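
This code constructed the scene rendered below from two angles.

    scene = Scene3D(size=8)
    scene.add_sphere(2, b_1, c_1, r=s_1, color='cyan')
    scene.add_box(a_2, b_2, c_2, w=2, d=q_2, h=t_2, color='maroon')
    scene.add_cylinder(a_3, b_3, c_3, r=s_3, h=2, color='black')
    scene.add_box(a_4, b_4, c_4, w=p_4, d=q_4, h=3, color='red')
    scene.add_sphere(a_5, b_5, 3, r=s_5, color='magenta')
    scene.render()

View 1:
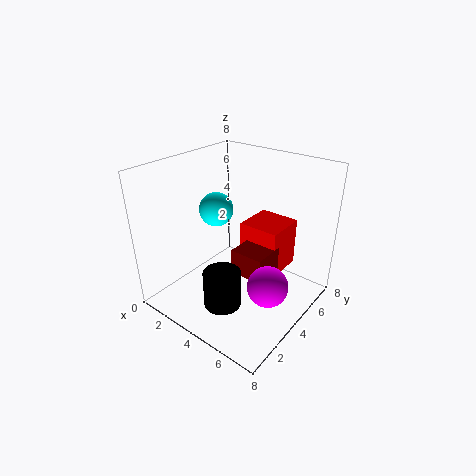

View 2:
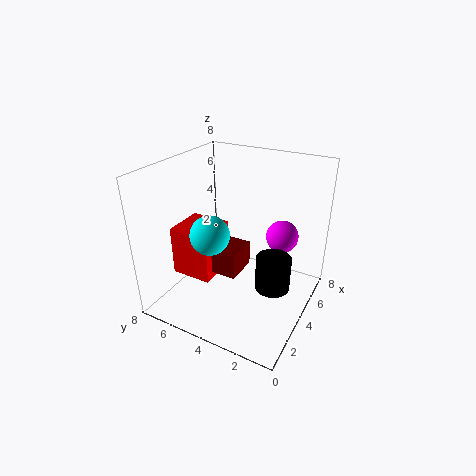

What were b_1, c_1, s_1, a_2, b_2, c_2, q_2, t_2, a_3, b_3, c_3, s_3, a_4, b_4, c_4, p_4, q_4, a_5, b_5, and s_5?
b_1 = 4.5
c_1 = 5
s_1 = 1
a_2 = 3.5
b_2 = 4
c_2 = 1.5
q_2 = 2
t_2 = 1.5
a_3 = 4.5
b_3 = 2
c_3 = 1
s_3 = 1
a_4 = 3
b_4 = 5.5
c_4 = 1
p_4 = 2.5
q_4 = 2.5
a_5 = 7
b_5 = 2.5
s_5 = 1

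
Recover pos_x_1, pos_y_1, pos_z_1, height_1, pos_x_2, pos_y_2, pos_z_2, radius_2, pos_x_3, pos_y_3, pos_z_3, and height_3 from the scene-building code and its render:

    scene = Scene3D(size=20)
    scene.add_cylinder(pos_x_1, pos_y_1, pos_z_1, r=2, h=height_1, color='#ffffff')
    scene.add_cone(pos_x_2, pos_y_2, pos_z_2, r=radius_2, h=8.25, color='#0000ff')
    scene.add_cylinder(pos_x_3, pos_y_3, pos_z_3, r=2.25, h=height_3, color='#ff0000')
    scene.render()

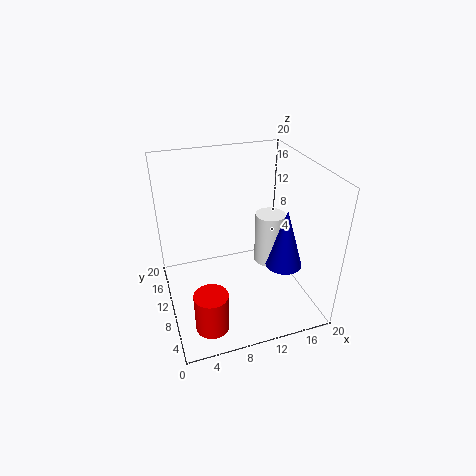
pos_x_1 = 14.25, pos_y_1 = 9, pos_z_1 = 6.25, height_1 = 7.25, pos_x_2 = 15.5, pos_y_2 = 6.5, pos_z_2 = 6.75, radius_2 = 2.5, pos_x_3 = 4.5, pos_y_3 = 4.5, pos_z_3 = 0.25, height_3 = 5.5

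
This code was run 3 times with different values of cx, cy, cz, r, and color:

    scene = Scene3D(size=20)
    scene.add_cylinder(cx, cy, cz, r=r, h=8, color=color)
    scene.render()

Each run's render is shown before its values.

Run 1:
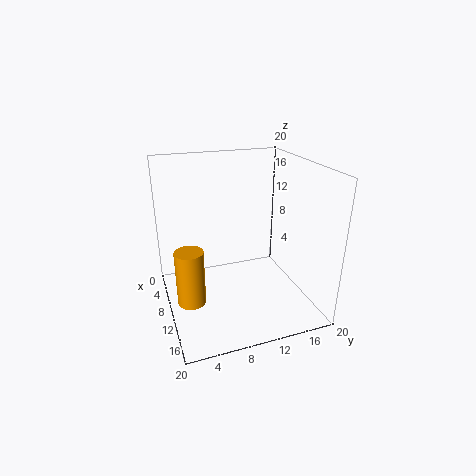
cx = 10
cy = 3
cz = 1
r = 2
color = 'orange'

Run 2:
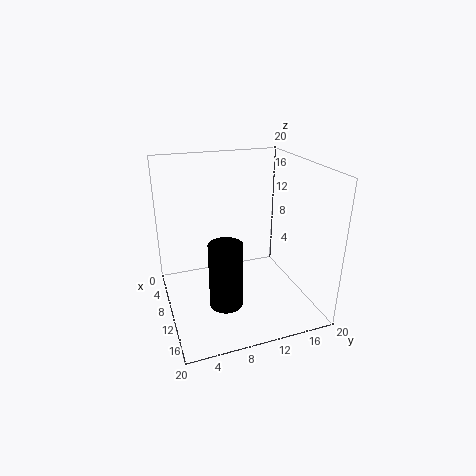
cx = 17
cy = 6
cz = 5
r = 2
color = 'black'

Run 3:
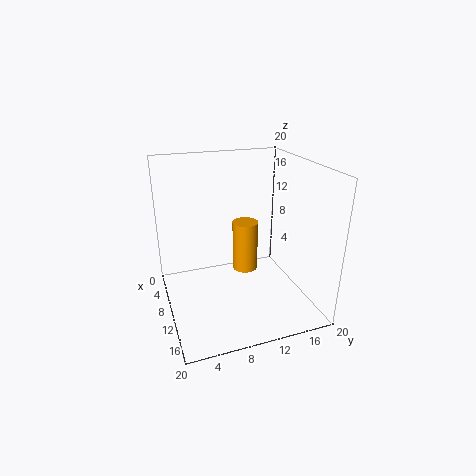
cx = 5
cy = 13
cz = 2
r = 2
color = 'orange'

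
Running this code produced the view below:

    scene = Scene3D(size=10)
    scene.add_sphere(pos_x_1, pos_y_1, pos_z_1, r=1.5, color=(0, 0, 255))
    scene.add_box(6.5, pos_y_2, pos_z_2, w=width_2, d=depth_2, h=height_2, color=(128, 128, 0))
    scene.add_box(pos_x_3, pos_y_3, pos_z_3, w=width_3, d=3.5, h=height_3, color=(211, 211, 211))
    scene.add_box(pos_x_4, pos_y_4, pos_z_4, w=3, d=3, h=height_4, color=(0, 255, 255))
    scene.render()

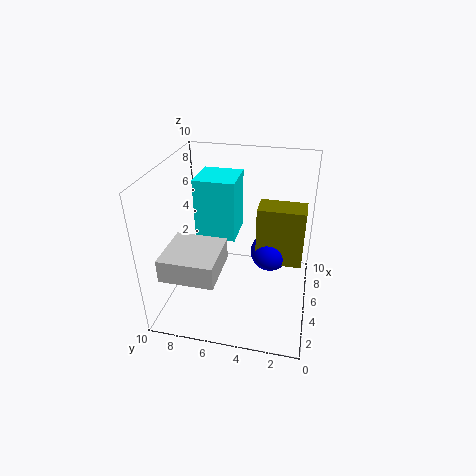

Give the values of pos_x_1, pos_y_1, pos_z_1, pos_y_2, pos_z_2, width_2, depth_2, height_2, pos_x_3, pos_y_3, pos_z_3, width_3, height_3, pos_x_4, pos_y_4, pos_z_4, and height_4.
pos_x_1 = 7.5, pos_y_1 = 3, pos_z_1 = 2.5, pos_y_2 = 0.5, pos_z_2 = 2, width_2 = 2, depth_2 = 3.5, height_2 = 4.5, pos_x_3 = 0.5, pos_y_3 = 5.5, pos_z_3 = 4, width_3 = 3.5, height_3 = 1.5, pos_x_4 = 6, pos_y_4 = 5.5, pos_z_4 = 4, height_4 = 4.5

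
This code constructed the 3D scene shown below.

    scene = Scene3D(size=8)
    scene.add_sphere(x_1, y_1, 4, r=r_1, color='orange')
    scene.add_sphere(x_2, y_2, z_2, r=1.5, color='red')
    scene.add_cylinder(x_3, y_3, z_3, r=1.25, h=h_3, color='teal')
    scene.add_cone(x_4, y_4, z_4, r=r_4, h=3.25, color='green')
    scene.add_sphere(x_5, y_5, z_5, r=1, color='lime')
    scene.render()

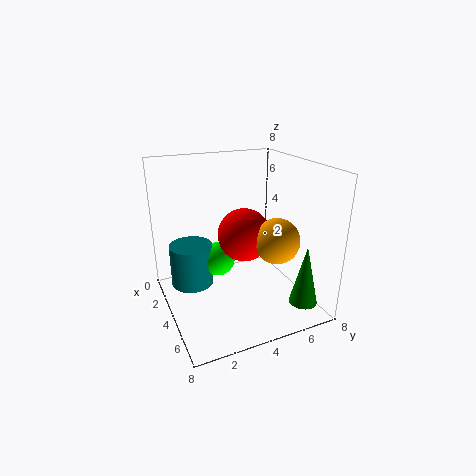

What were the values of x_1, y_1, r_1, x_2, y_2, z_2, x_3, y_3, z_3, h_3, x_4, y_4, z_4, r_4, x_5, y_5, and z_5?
x_1 = 5.25, y_1 = 5.75, r_1 = 1.25, x_2 = 3.75, y_2 = 4.5, z_2 = 4, x_3 = 2.25, y_3 = 1.75, z_3 = 0.75, h_3 = 2.5, x_4 = 7, y_4 = 6.5, z_4 = 1, r_4 = 0.75, x_5 = 2.75, y_5 = 3.25, z_5 = 2.25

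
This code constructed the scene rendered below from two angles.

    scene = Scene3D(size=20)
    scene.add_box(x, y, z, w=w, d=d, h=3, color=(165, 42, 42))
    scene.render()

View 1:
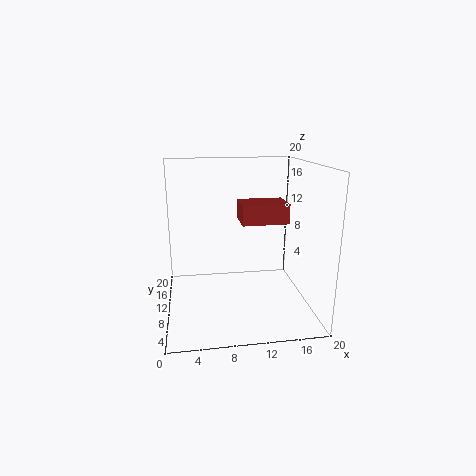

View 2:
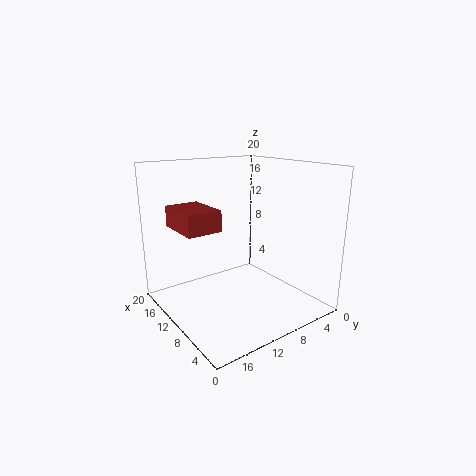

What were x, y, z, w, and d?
x = 11
y = 12
z = 11
w = 7
d = 5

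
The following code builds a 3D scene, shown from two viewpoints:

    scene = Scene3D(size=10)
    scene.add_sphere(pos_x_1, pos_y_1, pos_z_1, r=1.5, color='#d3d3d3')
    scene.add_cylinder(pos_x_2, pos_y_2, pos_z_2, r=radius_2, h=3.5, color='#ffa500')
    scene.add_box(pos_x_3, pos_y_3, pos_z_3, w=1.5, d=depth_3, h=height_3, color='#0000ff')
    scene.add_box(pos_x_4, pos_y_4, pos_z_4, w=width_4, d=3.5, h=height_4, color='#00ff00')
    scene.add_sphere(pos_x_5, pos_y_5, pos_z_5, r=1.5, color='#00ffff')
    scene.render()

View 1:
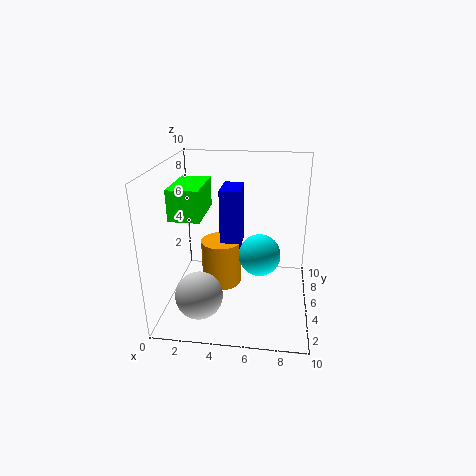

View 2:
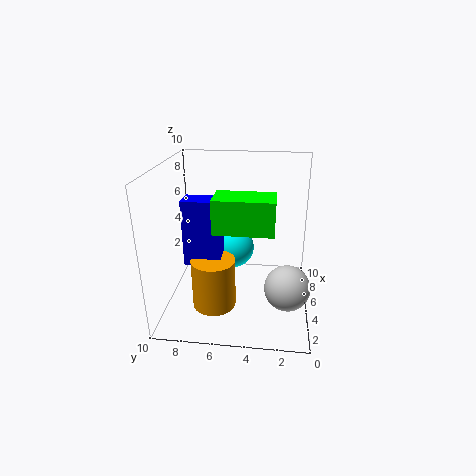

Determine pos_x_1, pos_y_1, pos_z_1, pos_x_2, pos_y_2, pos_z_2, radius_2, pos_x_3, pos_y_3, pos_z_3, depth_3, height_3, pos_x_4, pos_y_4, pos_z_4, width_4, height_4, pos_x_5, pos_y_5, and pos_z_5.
pos_x_1 = 3; pos_y_1 = 1.5; pos_z_1 = 2.5; pos_x_2 = 3.5; pos_y_2 = 6.5; pos_z_2 = 0.5; radius_2 = 1.5; pos_x_3 = 3.5; pos_y_3 = 6; pos_z_3 = 3.5; depth_3 = 2.5; height_3 = 4.5; pos_x_4 = 1; pos_y_4 = 2.5; pos_z_4 = 7; width_4 = 2; height_4 = 2; pos_x_5 = 6.5; pos_y_5 = 5.5; pos_z_5 = 3.5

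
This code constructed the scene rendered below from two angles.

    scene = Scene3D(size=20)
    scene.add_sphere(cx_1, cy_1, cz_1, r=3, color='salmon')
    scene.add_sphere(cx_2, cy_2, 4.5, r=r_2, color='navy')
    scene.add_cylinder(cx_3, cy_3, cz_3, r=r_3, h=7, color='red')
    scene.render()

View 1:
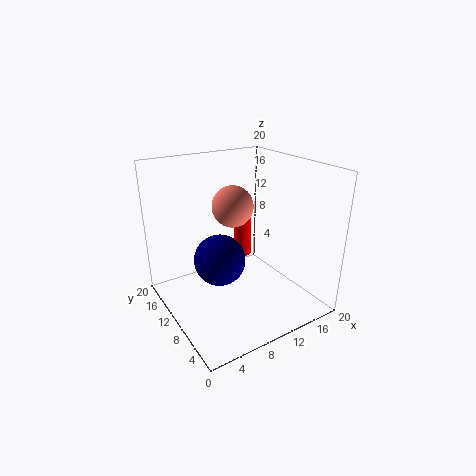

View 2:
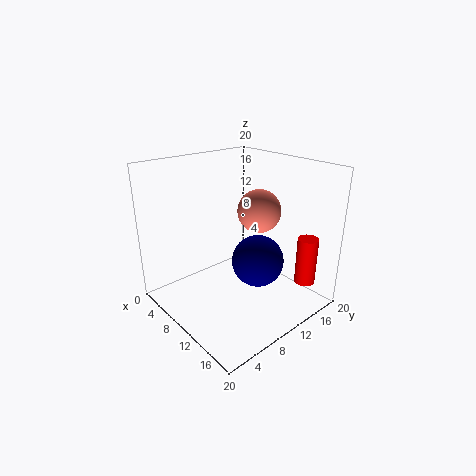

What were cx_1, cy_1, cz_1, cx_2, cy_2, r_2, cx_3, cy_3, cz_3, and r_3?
cx_1 = 11
cy_1 = 13
cz_1 = 13.5
cx_2 = 9.5
cy_2 = 14.5
r_2 = 4
cx_3 = 16
cy_3 = 18
cz_3 = 2.5
r_3 = 1.5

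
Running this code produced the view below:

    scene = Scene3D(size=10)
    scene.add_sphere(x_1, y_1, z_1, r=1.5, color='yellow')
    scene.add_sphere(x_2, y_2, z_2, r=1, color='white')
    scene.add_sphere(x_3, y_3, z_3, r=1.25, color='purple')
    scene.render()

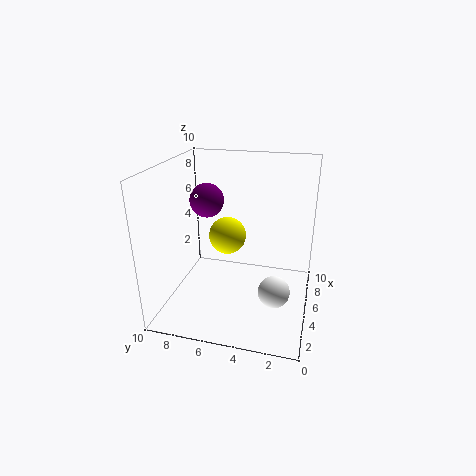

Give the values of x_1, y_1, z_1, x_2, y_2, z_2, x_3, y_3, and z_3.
x_1 = 8.25, y_1 = 6.75, z_1 = 3.5, x_2 = 2.5, y_2 = 2, z_2 = 2.75, x_3 = 6.5, y_3 = 7.75, z_3 = 7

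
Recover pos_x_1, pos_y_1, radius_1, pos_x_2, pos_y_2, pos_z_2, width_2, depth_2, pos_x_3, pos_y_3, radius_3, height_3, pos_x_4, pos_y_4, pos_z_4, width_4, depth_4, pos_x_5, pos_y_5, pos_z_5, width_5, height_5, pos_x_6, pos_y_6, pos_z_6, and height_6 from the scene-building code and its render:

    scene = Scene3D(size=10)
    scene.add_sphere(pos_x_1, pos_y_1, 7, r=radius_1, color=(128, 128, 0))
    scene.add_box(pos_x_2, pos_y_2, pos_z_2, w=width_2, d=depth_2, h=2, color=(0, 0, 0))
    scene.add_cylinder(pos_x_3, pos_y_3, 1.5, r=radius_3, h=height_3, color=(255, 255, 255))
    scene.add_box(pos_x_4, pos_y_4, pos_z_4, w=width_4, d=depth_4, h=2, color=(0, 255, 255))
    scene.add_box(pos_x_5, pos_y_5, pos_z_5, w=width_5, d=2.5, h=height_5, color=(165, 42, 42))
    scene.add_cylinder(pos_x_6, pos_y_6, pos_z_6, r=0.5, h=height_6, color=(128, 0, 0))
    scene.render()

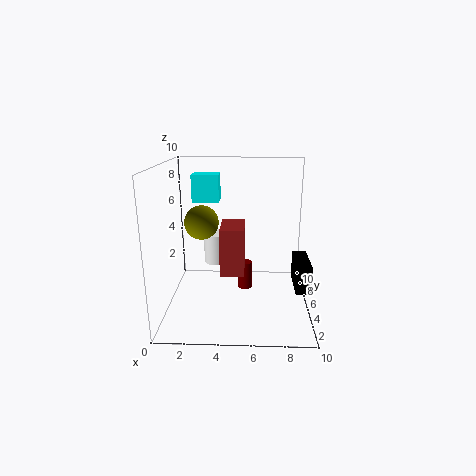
pos_x_1 = 3
pos_y_1 = 2
radius_1 = 1
pos_x_2 = 9
pos_y_2 = 3.5
pos_z_2 = 1.5
width_2 = 1
depth_2 = 3
pos_x_3 = 3
pos_y_3 = 9
radius_3 = 1
height_3 = 2.5
pos_x_4 = 1.5
pos_y_4 = 7
pos_z_4 = 7
width_4 = 2
depth_4 = 1.5
pos_x_5 = 4
pos_y_5 = 2
pos_z_5 = 3.5
width_5 = 1.5
height_5 = 3
pos_x_6 = 5.5
pos_y_6 = 5.5
pos_z_6 = 1
height_6 = 2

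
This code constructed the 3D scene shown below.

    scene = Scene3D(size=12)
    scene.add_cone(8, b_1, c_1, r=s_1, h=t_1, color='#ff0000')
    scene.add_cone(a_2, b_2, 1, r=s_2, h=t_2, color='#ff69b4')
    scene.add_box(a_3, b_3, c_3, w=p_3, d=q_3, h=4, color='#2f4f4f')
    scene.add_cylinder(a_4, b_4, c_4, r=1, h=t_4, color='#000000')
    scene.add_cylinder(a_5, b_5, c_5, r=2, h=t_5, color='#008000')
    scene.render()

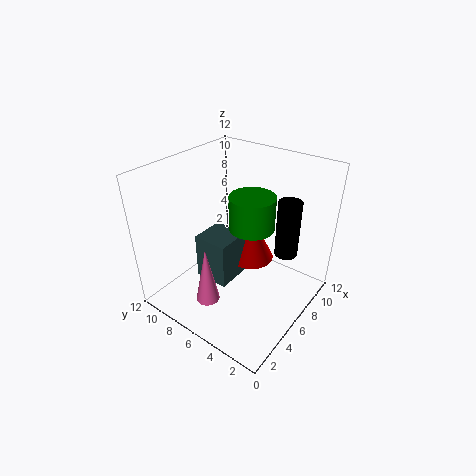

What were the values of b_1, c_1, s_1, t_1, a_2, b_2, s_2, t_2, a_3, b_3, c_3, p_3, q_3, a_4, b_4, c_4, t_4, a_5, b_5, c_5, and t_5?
b_1 = 6; c_1 = 3; s_1 = 2; t_1 = 4; a_2 = 3; b_2 = 7; s_2 = 1; t_2 = 5; a_3 = 4; b_3 = 6; c_3 = 2; p_3 = 3; q_3 = 3; a_4 = 9; b_4 = 3; c_4 = 4; t_4 = 5; a_5 = 8; b_5 = 6; c_5 = 6; t_5 = 3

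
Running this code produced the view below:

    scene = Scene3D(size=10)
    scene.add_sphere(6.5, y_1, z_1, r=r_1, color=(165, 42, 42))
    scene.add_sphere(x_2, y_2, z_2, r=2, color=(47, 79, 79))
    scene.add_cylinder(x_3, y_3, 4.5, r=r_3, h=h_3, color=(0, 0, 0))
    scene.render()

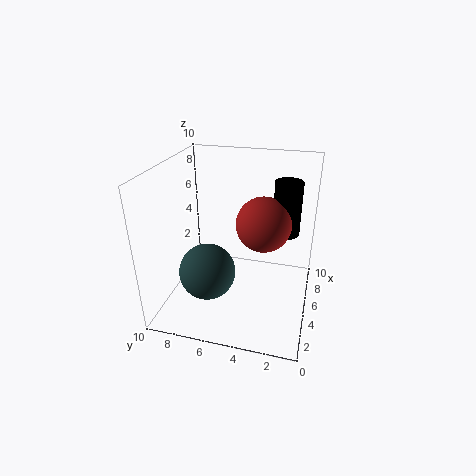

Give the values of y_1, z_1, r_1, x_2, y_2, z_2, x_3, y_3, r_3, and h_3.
y_1 = 3.5
z_1 = 5.5
r_1 = 2
x_2 = 4
y_2 = 7
z_2 = 2.5
x_3 = 7.5
y_3 = 2
r_3 = 1
h_3 = 4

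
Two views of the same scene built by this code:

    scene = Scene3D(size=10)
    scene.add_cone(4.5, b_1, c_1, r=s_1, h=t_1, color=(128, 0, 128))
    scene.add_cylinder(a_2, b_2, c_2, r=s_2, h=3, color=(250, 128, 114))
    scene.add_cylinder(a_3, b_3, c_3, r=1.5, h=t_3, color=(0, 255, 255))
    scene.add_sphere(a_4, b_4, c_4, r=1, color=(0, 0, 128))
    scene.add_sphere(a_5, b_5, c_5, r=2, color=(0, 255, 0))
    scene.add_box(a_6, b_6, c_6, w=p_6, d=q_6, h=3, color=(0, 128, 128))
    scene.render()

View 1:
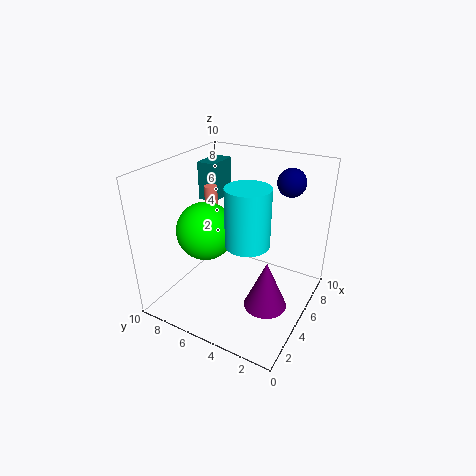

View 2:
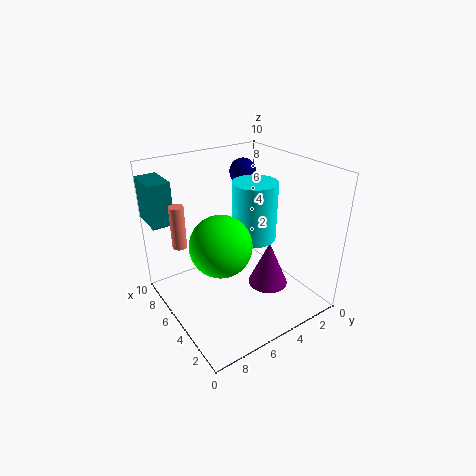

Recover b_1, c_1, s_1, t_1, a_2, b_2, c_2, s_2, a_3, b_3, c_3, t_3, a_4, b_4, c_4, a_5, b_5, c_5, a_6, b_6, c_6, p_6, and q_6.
b_1 = 2.5, c_1 = 0.5, s_1 = 1.5, t_1 = 3.5, a_2 = 7, b_2 = 8.5, c_2 = 4.5, s_2 = 0.5, a_3 = 4.5, b_3 = 4, c_3 = 5, t_3 = 4, a_4 = 8, b_4 = 2.5, c_4 = 8.5, a_5 = 4, b_5 = 7, c_5 = 5.5, a_6 = 7.5, b_6 = 8.5, c_6 = 6, p_6 = 2.5, q_6 = 1.5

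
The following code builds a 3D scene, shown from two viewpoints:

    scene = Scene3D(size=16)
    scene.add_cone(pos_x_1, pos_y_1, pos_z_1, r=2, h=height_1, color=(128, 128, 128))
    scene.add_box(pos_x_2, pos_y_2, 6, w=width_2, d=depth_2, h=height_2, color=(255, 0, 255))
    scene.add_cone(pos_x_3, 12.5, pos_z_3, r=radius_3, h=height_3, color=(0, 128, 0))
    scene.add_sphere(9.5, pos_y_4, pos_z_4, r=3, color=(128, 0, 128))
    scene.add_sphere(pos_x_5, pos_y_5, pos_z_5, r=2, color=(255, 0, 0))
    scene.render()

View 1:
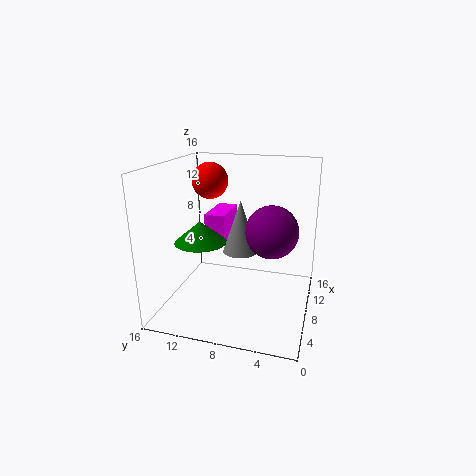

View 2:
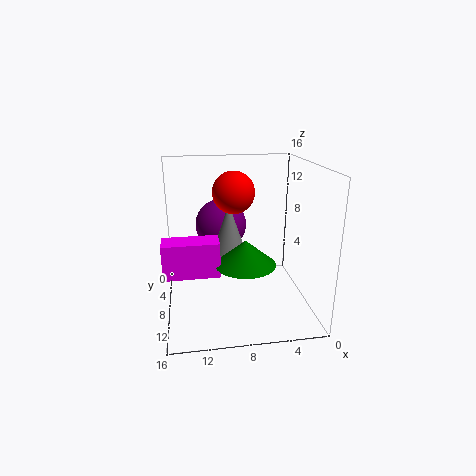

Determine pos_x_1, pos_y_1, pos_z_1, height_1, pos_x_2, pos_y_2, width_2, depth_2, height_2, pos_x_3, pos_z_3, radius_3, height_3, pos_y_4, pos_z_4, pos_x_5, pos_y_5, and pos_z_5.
pos_x_1 = 9, pos_y_1 = 8, pos_z_1 = 6, height_1 = 6, pos_x_2 = 10.5, pos_y_2 = 10.5, width_2 = 5.5, depth_2 = 2.5, height_2 = 3.5, pos_x_3 = 8, pos_z_3 = 7, radius_3 = 3, height_3 = 2.5, pos_y_4 = 4.5, pos_z_4 = 8.5, pos_x_5 = 9, pos_y_5 = 11.5, pos_z_5 = 14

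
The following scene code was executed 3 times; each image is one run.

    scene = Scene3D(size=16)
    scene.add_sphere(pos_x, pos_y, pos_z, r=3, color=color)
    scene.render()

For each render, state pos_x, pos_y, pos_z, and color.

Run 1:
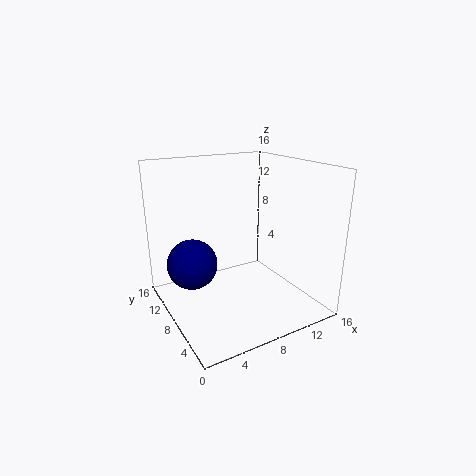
pos_x = 4
pos_y = 12
pos_z = 4
color = 'navy'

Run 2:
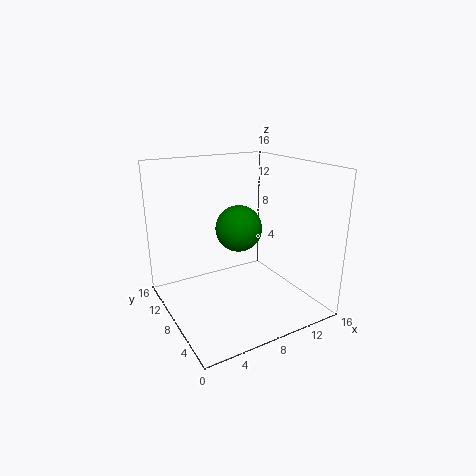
pos_x = 11
pos_y = 13
pos_z = 7
color = 'green'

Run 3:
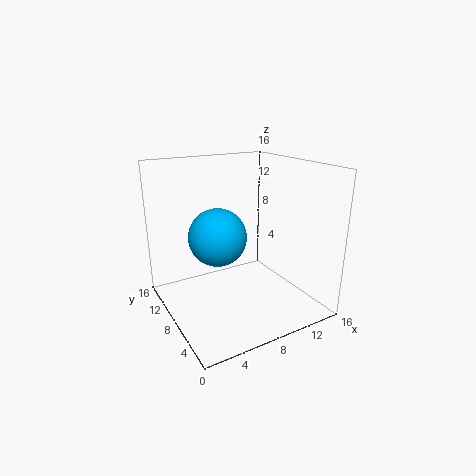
pos_x = 5
pos_y = 7
pos_z = 9
color = 'deepskyblue'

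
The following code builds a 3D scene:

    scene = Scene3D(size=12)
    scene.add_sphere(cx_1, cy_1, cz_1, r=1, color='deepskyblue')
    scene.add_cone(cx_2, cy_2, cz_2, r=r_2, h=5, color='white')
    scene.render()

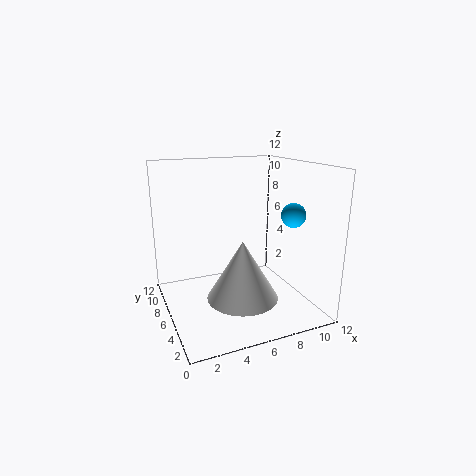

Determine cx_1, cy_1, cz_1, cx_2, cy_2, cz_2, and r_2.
cx_1 = 10
cy_1 = 4
cz_1 = 8
cx_2 = 6
cy_2 = 5
cz_2 = 1
r_2 = 3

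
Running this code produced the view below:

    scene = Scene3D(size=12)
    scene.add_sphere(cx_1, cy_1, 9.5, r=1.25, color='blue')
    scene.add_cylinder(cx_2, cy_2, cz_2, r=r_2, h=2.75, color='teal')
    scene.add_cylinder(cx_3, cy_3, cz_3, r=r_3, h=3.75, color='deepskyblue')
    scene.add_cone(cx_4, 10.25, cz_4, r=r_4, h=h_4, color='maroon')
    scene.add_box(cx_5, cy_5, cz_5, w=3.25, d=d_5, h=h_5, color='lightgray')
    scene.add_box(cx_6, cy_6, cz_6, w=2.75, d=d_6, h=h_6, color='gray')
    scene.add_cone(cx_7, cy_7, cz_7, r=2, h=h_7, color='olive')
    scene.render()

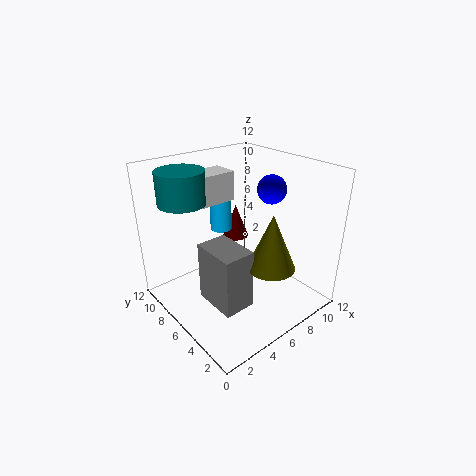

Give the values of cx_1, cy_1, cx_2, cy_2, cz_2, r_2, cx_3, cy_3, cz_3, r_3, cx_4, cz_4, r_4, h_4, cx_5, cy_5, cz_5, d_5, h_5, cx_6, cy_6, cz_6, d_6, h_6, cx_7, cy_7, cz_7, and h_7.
cx_1 = 9.5
cy_1 = 5.75
cx_2 = 3
cy_2 = 9.5
cz_2 = 8.75
r_2 = 2
cx_3 = 7.25
cy_3 = 10
cz_3 = 5
r_3 = 1
cx_4 = 9.25
cz_4 = 3.5
r_4 = 1.25
h_4 = 3.25
cx_5 = 4
cy_5 = 8
cz_5 = 8.5
d_5 = 2.25
h_5 = 2.5
cx_6 = 3.25
cy_6 = 4
cz_6 = 0.25
d_6 = 4
h_6 = 5.25
cx_7 = 7.5
cy_7 = 3.5
cz_7 = 3.75
h_7 = 4.75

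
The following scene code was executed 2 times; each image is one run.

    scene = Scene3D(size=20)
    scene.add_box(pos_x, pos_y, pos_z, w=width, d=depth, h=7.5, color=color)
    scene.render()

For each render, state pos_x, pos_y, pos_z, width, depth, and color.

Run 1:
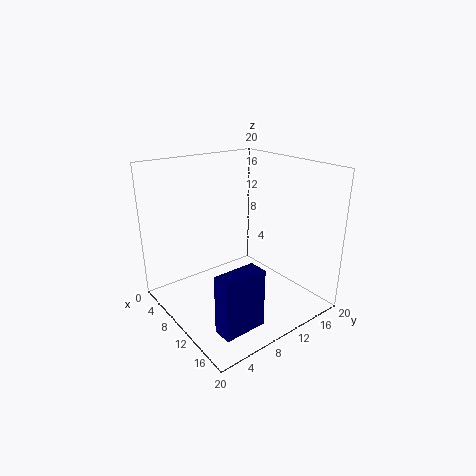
pos_x = 16, pos_y = 2, pos_z = 2, width = 2.5, depth = 5.5, color = 'navy'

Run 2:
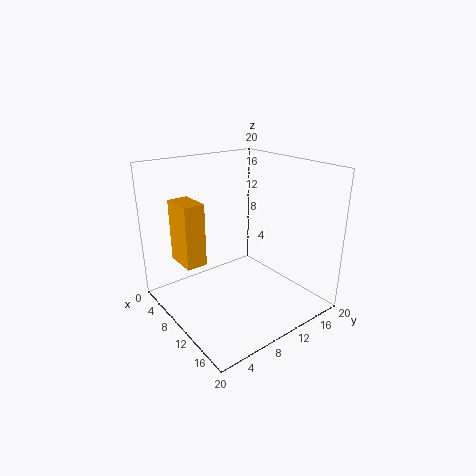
pos_x = 9, pos_y = 0.5, pos_z = 9.5, width = 4, depth = 2.5, color = 'orange'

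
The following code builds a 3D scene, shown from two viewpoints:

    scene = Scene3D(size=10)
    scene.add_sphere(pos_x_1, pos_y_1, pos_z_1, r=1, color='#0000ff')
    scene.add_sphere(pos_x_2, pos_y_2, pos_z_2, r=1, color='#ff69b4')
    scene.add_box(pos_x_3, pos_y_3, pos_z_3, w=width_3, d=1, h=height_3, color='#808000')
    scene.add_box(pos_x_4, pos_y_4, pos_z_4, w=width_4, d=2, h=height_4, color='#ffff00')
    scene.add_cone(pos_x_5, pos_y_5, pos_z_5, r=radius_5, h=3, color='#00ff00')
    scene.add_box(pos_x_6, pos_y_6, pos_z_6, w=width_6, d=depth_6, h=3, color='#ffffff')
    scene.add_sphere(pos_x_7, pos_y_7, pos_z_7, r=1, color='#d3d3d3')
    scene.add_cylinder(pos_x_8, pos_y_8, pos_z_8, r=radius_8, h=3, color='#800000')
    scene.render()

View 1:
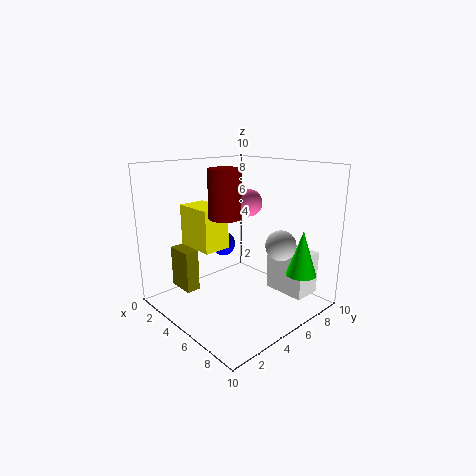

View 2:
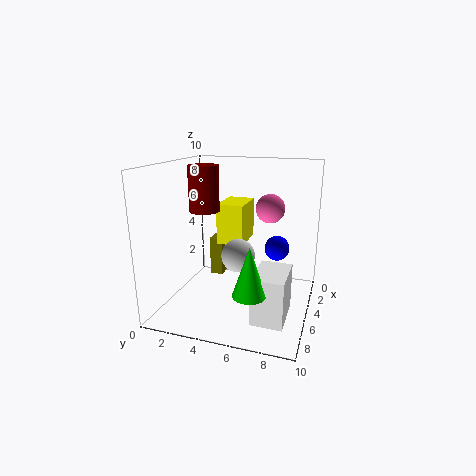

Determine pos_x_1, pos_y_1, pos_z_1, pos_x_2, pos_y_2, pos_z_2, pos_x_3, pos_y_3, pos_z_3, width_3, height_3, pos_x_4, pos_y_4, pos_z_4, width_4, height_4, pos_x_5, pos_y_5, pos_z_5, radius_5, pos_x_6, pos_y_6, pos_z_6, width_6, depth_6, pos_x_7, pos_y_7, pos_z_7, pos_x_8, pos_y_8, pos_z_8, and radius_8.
pos_x_1 = 1
pos_y_1 = 7
pos_z_1 = 3
pos_x_2 = 4
pos_y_2 = 7
pos_z_2 = 7
pos_x_3 = 1
pos_y_3 = 2
pos_z_3 = 1
width_3 = 2
height_3 = 3
pos_x_4 = 1
pos_y_4 = 3
pos_z_4 = 4
width_4 = 3
height_4 = 3
pos_x_5 = 9
pos_y_5 = 7
pos_z_5 = 3
radius_5 = 1
pos_x_6 = 6
pos_y_6 = 7
pos_z_6 = 1
width_6 = 3
depth_6 = 2
pos_x_7 = 8
pos_y_7 = 6
pos_z_7 = 5
pos_x_8 = 6
pos_y_8 = 3
pos_z_8 = 7
radius_8 = 1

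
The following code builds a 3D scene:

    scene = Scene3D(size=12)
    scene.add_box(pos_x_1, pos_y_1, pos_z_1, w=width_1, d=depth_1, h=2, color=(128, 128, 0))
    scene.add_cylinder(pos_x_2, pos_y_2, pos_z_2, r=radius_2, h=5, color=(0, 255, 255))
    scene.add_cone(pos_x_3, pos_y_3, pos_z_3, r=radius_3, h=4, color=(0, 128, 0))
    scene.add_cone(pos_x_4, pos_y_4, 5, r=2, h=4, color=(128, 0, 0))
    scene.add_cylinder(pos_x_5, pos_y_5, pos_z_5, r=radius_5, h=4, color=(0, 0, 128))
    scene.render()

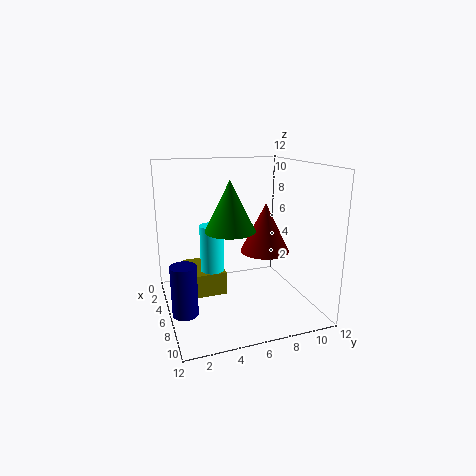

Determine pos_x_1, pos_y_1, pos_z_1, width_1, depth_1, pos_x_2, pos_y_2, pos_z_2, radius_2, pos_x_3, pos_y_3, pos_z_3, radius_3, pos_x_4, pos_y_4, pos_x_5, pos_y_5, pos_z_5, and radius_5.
pos_x_1 = 2, pos_y_1 = 2, pos_z_1 = 1, width_1 = 4, depth_1 = 3, pos_x_2 = 5, pos_y_2 = 4, pos_z_2 = 2, radius_2 = 1, pos_x_3 = 7, pos_y_3 = 5, pos_z_3 = 7, radius_3 = 2, pos_x_4 = 7, pos_y_4 = 8, pos_x_5 = 8, pos_y_5 = 1, pos_z_5 = 1, radius_5 = 1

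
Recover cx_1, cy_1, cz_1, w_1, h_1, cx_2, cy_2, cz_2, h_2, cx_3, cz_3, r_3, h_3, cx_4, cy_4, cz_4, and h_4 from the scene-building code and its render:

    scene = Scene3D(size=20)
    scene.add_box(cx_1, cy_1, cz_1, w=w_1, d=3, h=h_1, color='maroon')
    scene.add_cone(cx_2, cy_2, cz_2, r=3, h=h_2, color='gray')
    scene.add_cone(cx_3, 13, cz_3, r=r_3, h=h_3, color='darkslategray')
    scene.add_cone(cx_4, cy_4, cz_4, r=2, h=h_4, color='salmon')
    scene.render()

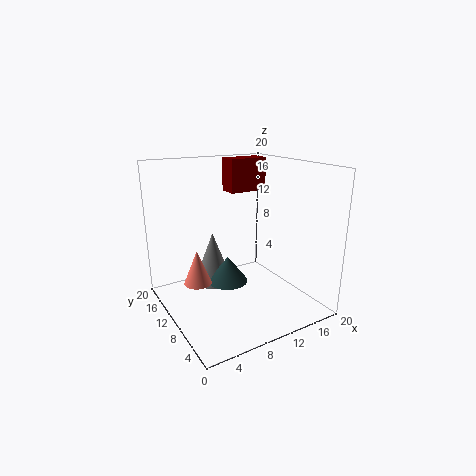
cx_1 = 12, cy_1 = 15, cz_1 = 15, w_1 = 6, h_1 = 5, cx_2 = 9, cy_2 = 16, cz_2 = 1, h_2 = 8, cx_3 = 10, cz_3 = 2, r_3 = 3, h_3 = 4, cx_4 = 5, cy_4 = 13, cz_4 = 3, h_4 = 5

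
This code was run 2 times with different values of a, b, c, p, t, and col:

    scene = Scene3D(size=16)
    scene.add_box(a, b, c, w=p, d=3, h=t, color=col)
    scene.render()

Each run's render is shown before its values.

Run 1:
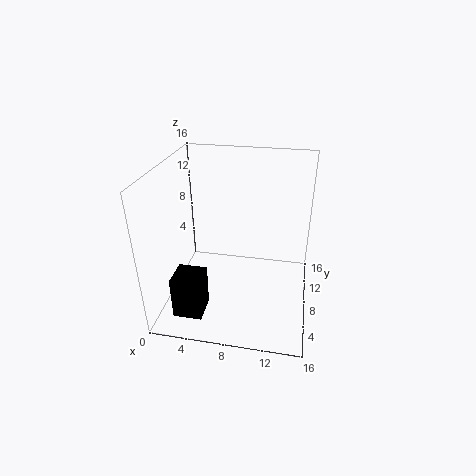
a = 2.5; b = 1; c = 2; p = 3; t = 4.5; col = 'black'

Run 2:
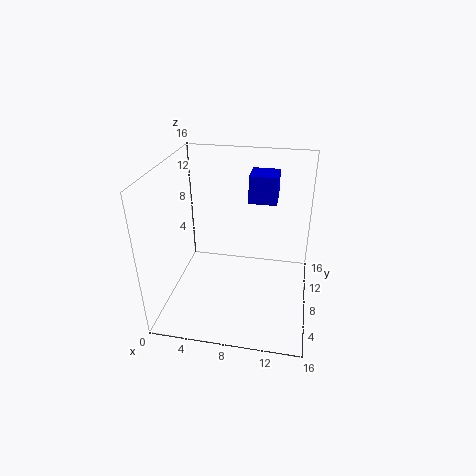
a = 9; b = 8.5; c = 12; p = 3; t = 3; col = 'blue'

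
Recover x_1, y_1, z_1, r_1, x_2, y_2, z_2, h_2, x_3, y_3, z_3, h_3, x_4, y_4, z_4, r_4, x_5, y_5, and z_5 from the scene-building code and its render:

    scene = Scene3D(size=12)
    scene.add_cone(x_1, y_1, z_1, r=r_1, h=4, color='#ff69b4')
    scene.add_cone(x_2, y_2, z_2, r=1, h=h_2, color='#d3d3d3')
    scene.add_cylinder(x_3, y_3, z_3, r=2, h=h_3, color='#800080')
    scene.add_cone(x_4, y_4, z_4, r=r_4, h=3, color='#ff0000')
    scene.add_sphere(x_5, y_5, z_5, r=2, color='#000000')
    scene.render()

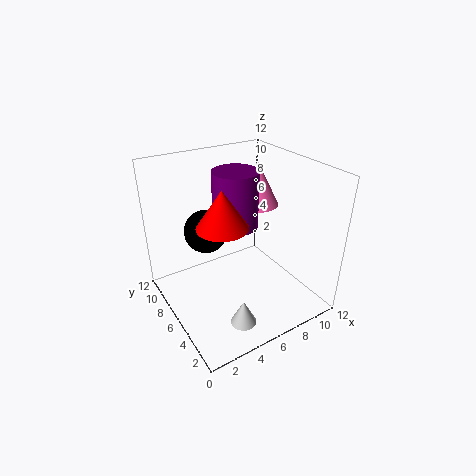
x_1 = 10, y_1 = 9, z_1 = 7, r_1 = 2, x_2 = 4, y_2 = 2, z_2 = 1, h_2 = 2, x_3 = 7, y_3 = 8, z_3 = 6, h_3 = 5, x_4 = 4, y_4 = 5, z_4 = 8, r_4 = 2, x_5 = 5, y_5 = 10, z_5 = 5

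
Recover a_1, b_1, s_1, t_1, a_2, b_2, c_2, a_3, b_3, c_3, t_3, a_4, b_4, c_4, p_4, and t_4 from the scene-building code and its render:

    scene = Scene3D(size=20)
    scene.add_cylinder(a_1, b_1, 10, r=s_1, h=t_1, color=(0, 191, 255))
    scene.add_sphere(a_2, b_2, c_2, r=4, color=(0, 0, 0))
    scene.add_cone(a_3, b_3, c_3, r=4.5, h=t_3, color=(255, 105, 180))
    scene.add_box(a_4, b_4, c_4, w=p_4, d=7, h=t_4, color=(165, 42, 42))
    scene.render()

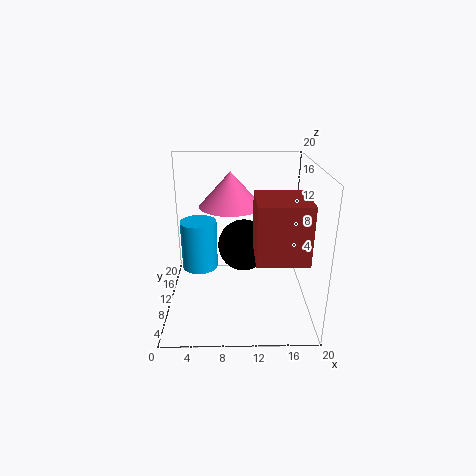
a_1 = 5.5; b_1 = 2.5; s_1 = 2; t_1 = 5.5; a_2 = 11; b_2 = 15; c_2 = 6.5; a_3 = 9; b_3 = 13.5; c_3 = 13.5; t_3 = 5; a_4 = 12; b_4 = 2.5; c_4 = 9.5; p_4 = 6.5; t_4 = 7.5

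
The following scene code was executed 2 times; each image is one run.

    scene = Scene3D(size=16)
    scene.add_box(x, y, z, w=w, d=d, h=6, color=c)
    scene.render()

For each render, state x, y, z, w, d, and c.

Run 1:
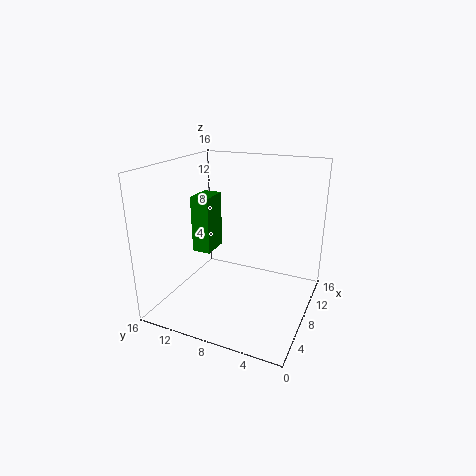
x = 5, y = 10, z = 7, w = 3, d = 2, c = 'green'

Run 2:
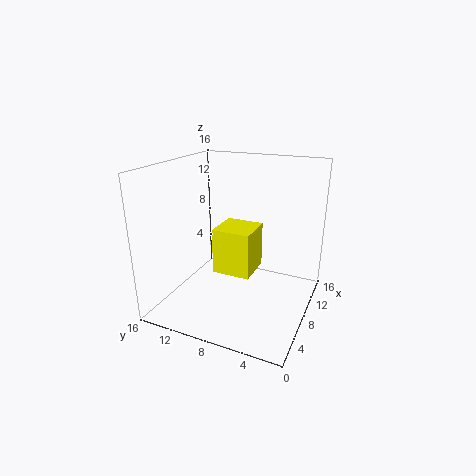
x = 11, y = 8, z = 1, w = 5, d = 5, c = 'yellow'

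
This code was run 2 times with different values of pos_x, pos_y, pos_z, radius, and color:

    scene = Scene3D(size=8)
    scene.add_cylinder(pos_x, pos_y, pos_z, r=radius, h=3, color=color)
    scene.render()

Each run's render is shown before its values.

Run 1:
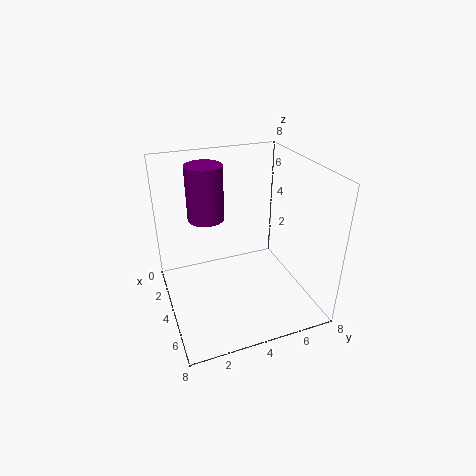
pos_x = 3
pos_y = 2.5
pos_z = 5
radius = 1
color = 'purple'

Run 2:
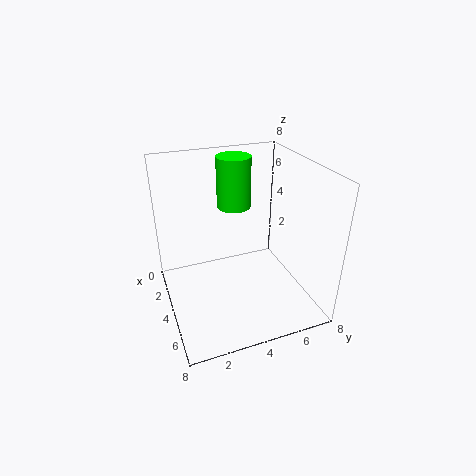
pos_x = 2
pos_y = 4.5
pos_z = 5
radius = 1
color = 'lime'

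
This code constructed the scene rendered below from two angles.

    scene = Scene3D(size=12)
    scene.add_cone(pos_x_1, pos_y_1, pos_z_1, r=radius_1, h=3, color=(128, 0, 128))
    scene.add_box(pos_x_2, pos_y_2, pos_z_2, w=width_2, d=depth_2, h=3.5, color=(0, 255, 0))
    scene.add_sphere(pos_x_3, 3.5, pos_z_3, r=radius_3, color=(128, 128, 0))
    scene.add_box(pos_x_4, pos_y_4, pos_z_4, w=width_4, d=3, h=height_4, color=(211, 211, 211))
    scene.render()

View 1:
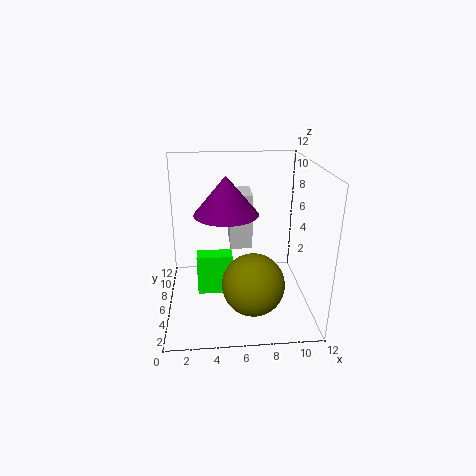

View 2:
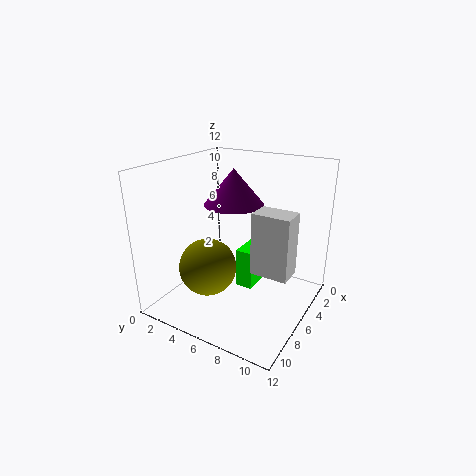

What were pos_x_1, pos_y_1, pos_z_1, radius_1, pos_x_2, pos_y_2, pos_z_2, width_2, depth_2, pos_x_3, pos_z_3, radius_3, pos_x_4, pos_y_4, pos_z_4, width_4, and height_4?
pos_x_1 = 5
pos_y_1 = 5
pos_z_1 = 8.5
radius_1 = 2.5
pos_x_2 = 2.5
pos_y_2 = 5.5
pos_z_2 = 1
width_2 = 3
depth_2 = 1.5
pos_x_3 = 7
pos_z_3 = 3
radius_3 = 2.5
pos_x_4 = 5.5
pos_y_4 = 8
pos_z_4 = 4
width_4 = 2
height_4 = 5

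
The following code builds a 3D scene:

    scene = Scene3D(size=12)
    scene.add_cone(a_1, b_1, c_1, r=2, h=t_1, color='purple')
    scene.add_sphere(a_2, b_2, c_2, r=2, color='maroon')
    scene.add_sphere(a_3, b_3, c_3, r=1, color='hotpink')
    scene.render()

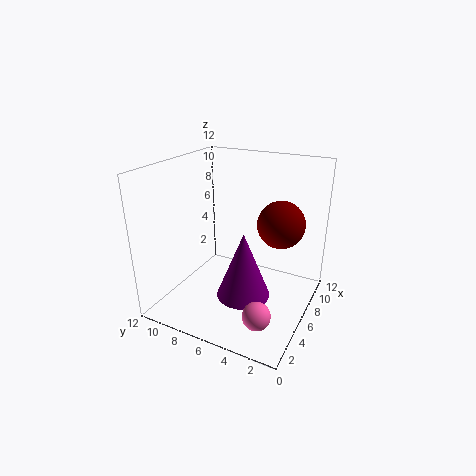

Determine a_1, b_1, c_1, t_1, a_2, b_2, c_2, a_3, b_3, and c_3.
a_1 = 3; b_1 = 4; c_1 = 3; t_1 = 5; a_2 = 8; b_2 = 3; c_2 = 7; a_3 = 1; b_3 = 2; c_3 = 3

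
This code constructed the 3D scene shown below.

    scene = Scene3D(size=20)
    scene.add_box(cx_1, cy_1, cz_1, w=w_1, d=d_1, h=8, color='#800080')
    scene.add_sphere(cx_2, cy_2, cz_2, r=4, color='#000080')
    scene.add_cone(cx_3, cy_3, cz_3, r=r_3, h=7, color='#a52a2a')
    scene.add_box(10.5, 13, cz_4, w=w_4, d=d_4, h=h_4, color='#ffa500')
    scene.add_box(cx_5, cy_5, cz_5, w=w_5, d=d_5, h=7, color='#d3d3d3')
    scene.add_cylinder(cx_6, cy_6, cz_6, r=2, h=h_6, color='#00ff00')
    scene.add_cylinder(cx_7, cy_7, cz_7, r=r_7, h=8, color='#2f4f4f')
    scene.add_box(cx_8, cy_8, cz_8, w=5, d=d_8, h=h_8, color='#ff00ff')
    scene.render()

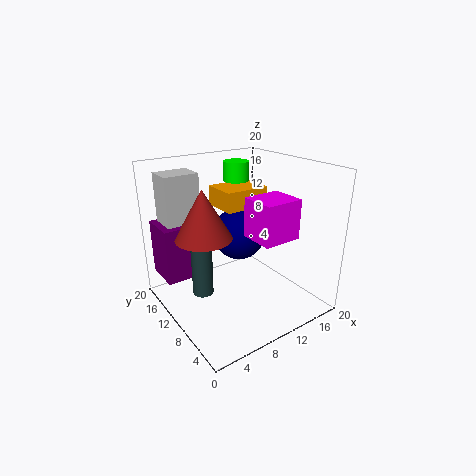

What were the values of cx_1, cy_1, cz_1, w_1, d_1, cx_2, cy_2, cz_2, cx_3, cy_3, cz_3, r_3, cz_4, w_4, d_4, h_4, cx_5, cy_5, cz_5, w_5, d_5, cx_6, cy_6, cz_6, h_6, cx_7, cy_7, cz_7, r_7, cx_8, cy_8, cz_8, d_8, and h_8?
cx_1 = 1; cy_1 = 14; cz_1 = 3.5; w_1 = 7; d_1 = 5.5; cx_2 = 13; cy_2 = 14; cz_2 = 8.5; cx_3 = 6; cy_3 = 12.5; cz_3 = 10; r_3 = 4; cz_4 = 12.5; w_4 = 7; d_4 = 5.5; h_4 = 3; cx_5 = 2; cy_5 = 15; cz_5 = 11.5; w_5 = 5; d_5 = 4; cx_6 = 14.5; cy_6 = 17; cz_6 = 16; h_6 = 3; cx_7 = 5.5; cy_7 = 12.5; cz_7 = 1.5; r_7 = 1.5; cx_8 = 8.5; cy_8 = 2; cz_8 = 12; d_8 = 4.5; h_8 = 5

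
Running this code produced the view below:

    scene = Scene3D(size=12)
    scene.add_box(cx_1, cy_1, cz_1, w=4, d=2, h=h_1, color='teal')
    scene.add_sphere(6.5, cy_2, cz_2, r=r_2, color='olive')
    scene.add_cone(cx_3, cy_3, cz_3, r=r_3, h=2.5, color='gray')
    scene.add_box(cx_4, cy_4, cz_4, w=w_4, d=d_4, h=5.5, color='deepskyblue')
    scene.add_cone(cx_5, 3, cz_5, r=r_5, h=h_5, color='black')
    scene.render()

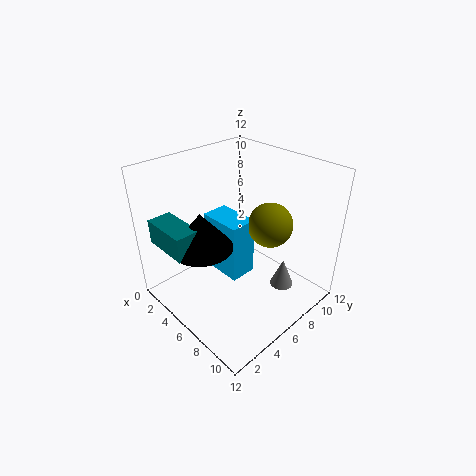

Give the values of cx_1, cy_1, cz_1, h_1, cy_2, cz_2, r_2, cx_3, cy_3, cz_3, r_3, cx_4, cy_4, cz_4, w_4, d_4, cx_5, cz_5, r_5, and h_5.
cx_1 = 1.5
cy_1 = 0.5
cz_1 = 6
h_1 = 2
cy_2 = 9.5
cz_2 = 6
r_2 = 2
cx_3 = 9
cy_3 = 8.5
cz_3 = 1.5
r_3 = 1
cx_4 = 1.5
cy_4 = 6
cz_4 = 1
w_4 = 4
d_4 = 2.5
cx_5 = 5
cz_5 = 6
r_5 = 2.5
h_5 = 3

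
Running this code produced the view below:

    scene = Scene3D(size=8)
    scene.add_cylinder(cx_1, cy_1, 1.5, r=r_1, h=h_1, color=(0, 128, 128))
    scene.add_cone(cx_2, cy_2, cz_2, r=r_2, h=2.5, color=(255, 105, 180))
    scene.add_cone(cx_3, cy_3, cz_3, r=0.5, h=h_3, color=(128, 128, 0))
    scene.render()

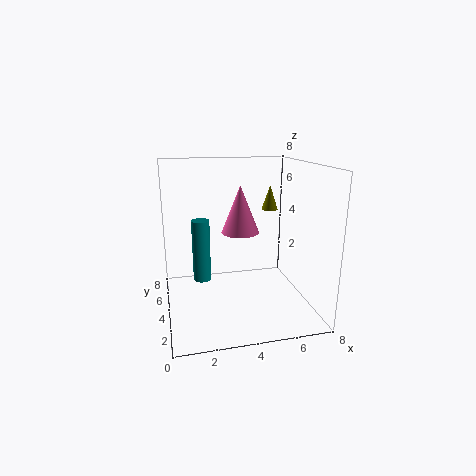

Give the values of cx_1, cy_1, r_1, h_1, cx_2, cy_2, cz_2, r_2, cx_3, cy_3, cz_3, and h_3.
cx_1 = 2, cy_1 = 4.5, r_1 = 0.5, h_1 = 3.5, cx_2 = 4, cy_2 = 3.5, cz_2 = 4.5, r_2 = 1, cx_3 = 6.5, cy_3 = 6, cz_3 = 5, h_3 = 1.5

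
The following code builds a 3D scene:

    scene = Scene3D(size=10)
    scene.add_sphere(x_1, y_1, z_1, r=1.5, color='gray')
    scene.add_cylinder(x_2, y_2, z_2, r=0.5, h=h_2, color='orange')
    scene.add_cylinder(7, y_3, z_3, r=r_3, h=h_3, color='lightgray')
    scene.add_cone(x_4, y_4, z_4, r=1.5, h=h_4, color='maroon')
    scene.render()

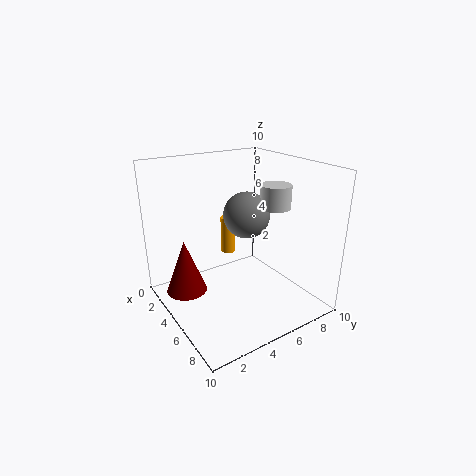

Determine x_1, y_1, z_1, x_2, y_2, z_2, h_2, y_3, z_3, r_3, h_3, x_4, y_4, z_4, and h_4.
x_1 = 6, y_1 = 5, z_1 = 7, x_2 = 4.5, y_2 = 4.5, z_2 = 4, h_2 = 2.5, y_3 = 6.5, z_3 = 7.5, r_3 = 1, h_3 = 1.5, x_4 = 2.5, y_4 = 2, z_4 = 0.5, h_4 = 4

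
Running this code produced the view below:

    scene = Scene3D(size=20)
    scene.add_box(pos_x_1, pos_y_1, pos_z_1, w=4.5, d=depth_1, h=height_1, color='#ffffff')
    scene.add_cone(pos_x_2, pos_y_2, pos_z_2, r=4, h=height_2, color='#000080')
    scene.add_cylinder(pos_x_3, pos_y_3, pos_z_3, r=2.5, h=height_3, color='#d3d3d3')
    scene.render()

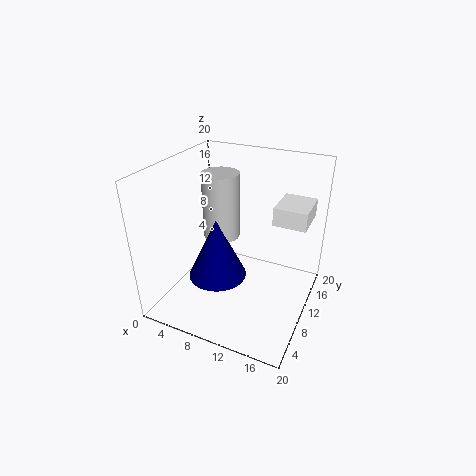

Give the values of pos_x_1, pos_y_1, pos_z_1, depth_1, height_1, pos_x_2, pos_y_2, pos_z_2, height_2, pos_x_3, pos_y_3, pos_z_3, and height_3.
pos_x_1 = 14.5, pos_y_1 = 11, pos_z_1 = 12.5, depth_1 = 5.5, height_1 = 2.5, pos_x_2 = 8, pos_y_2 = 7.5, pos_z_2 = 5, height_2 = 8.5, pos_x_3 = 7.5, pos_y_3 = 10, pos_z_3 = 10, height_3 = 9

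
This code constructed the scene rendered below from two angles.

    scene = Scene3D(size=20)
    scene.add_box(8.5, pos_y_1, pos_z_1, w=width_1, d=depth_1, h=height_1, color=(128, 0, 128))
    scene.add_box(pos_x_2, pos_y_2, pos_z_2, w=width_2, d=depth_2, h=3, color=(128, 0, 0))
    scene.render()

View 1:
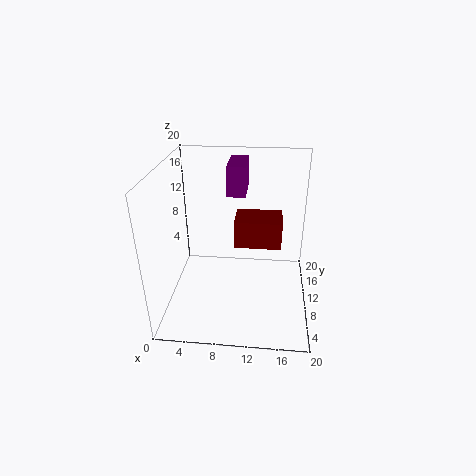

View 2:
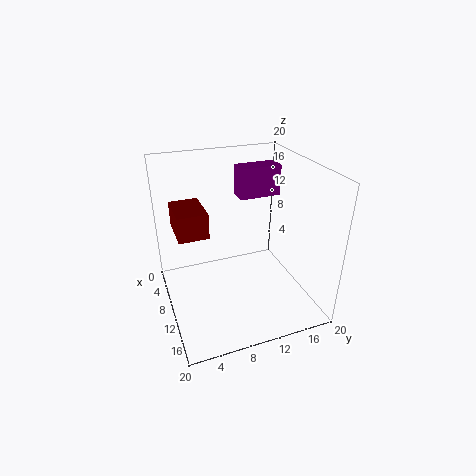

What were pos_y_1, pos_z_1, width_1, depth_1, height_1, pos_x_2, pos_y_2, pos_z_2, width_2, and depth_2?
pos_y_1 = 10
pos_z_1 = 16
width_1 = 2.5
depth_1 = 5.5
height_1 = 4
pos_x_2 = 10.5
pos_y_2 = 1
pos_z_2 = 14
width_2 = 5
depth_2 = 3.5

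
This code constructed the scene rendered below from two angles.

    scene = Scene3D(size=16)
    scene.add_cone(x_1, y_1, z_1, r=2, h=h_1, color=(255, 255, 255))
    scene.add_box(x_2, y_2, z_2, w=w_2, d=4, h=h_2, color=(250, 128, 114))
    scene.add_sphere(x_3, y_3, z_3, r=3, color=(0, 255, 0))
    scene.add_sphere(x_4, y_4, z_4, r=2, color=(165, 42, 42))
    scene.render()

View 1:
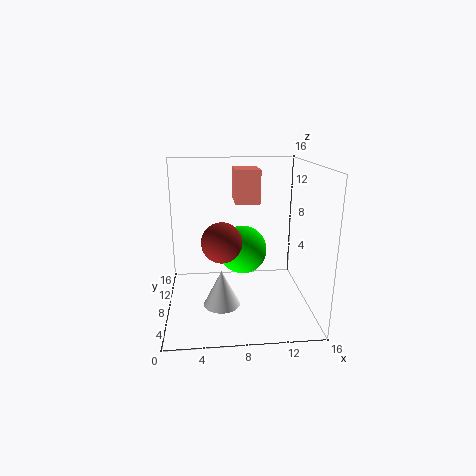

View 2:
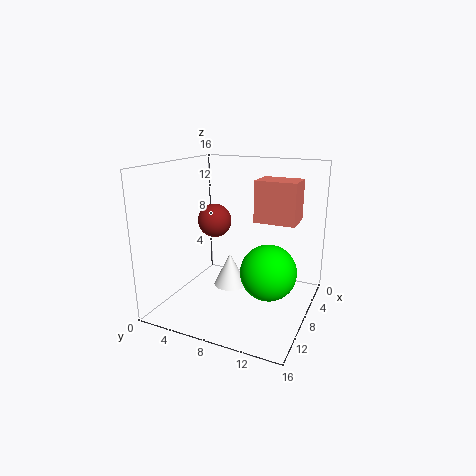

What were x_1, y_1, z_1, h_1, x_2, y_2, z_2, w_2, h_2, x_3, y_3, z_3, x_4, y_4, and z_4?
x_1 = 6
y_1 = 6
z_1 = 1
h_1 = 4
x_2 = 8
y_2 = 11
z_2 = 11
w_2 = 3
h_2 = 4
x_3 = 9
y_3 = 12
z_3 = 5
x_4 = 6
y_4 = 4
z_4 = 9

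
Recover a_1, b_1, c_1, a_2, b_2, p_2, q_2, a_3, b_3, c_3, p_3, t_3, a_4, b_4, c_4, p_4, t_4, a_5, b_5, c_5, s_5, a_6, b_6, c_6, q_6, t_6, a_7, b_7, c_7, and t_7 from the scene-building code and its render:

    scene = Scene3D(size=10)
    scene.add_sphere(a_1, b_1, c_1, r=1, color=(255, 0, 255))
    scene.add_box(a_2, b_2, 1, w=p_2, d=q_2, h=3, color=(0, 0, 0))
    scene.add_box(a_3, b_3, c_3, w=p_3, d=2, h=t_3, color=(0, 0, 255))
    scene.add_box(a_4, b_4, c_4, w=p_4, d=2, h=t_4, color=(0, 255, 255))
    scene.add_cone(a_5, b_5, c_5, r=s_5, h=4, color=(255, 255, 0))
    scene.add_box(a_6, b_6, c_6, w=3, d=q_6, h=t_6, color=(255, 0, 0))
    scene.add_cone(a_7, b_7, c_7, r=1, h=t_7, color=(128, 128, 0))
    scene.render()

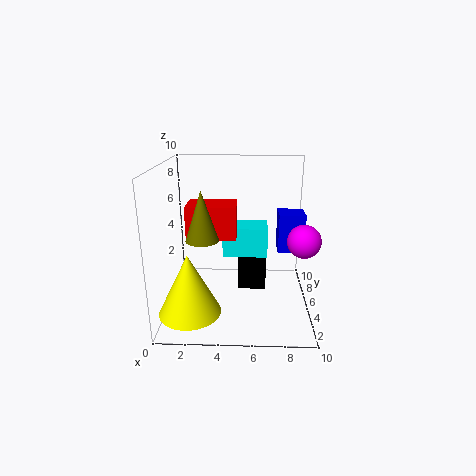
a_1 = 9
b_1 = 2
c_1 = 6
a_2 = 5
b_2 = 5
p_2 = 2
q_2 = 2
a_3 = 8
b_3 = 7
c_3 = 3
p_3 = 2
t_3 = 3
a_4 = 4
b_4 = 4
c_4 = 4
p_4 = 3
t_4 = 2
a_5 = 2
b_5 = 2
c_5 = 1
s_5 = 2
a_6 = 2
b_6 = 2
c_6 = 6
q_6 = 2
t_6 = 2
a_7 = 3
b_7 = 2
c_7 = 6
t_7 = 3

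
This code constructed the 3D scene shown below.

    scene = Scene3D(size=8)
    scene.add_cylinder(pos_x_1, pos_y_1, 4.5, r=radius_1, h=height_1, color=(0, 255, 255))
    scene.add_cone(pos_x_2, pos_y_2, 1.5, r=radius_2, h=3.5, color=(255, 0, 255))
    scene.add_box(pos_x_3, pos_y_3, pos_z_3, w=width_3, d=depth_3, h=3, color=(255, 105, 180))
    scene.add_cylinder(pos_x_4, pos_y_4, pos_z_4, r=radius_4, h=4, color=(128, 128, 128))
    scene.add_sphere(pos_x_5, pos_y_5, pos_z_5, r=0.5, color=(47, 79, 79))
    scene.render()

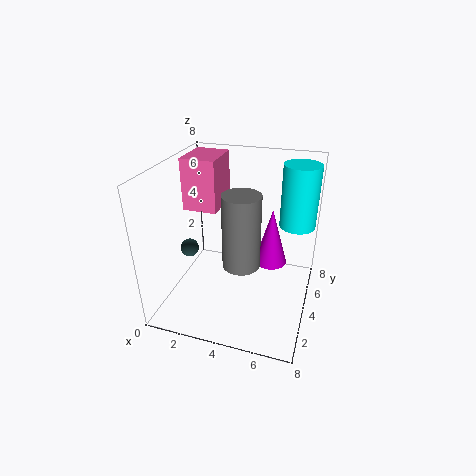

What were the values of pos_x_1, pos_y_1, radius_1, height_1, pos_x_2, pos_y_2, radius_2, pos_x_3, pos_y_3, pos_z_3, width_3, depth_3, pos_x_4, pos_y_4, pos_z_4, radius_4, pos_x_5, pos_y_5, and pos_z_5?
pos_x_1 = 7
pos_y_1 = 5.5
radius_1 = 1
height_1 = 3.5
pos_x_2 = 5.5
pos_y_2 = 6
radius_2 = 1
pos_x_3 = 0.5
pos_y_3 = 4.5
pos_z_3 = 5
width_3 = 2
depth_3 = 2.5
pos_x_4 = 4.5
pos_y_4 = 3
pos_z_4 = 3
radius_4 = 1
pos_x_5 = 1.5
pos_y_5 = 3
pos_z_5 = 3.5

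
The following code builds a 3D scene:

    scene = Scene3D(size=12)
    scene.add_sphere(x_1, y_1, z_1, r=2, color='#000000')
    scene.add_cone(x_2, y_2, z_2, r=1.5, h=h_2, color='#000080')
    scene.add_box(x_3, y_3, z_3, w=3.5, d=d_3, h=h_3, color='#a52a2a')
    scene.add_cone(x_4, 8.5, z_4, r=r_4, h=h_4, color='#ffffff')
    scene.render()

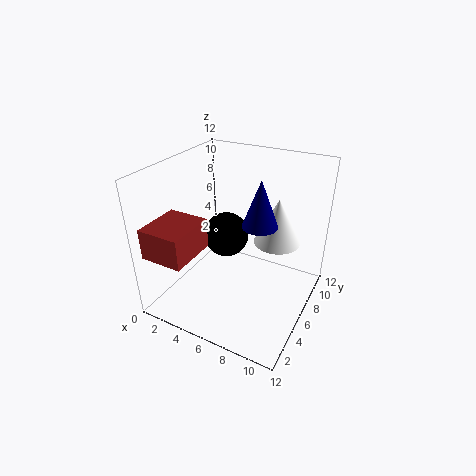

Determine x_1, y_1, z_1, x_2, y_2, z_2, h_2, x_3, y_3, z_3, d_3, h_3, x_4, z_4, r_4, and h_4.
x_1 = 4, y_1 = 7.5, z_1 = 5, x_2 = 7.5, y_2 = 7, z_2 = 7, h_2 = 4, x_3 = 0.5, y_3 = 0.5, z_3 = 5.5, d_3 = 4, h_3 = 2.5, x_4 = 8.5, z_4 = 5, r_4 = 2, h_4 = 4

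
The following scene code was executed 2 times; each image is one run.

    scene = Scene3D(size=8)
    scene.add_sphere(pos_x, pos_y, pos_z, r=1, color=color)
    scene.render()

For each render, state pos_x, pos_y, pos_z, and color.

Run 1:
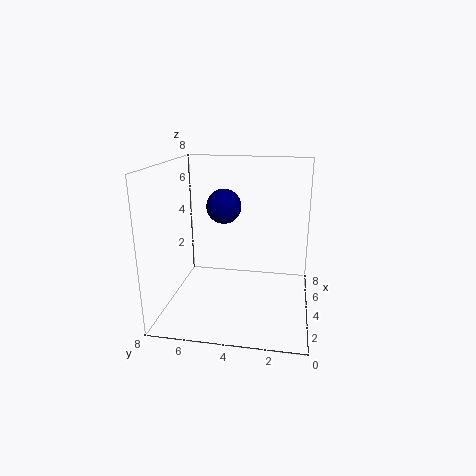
pos_x = 5; pos_y = 5; pos_z = 5.5; color = 'navy'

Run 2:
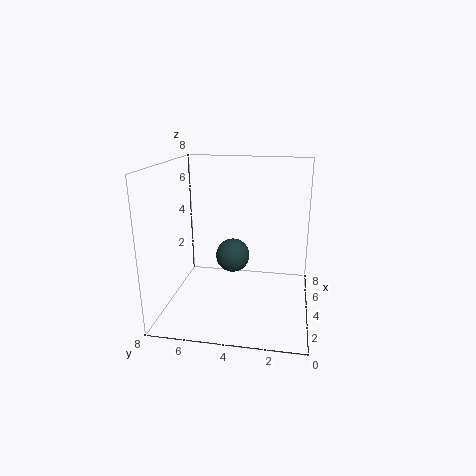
pos_x = 5; pos_y = 4.5; pos_z = 2.5; color = 'darkslategray'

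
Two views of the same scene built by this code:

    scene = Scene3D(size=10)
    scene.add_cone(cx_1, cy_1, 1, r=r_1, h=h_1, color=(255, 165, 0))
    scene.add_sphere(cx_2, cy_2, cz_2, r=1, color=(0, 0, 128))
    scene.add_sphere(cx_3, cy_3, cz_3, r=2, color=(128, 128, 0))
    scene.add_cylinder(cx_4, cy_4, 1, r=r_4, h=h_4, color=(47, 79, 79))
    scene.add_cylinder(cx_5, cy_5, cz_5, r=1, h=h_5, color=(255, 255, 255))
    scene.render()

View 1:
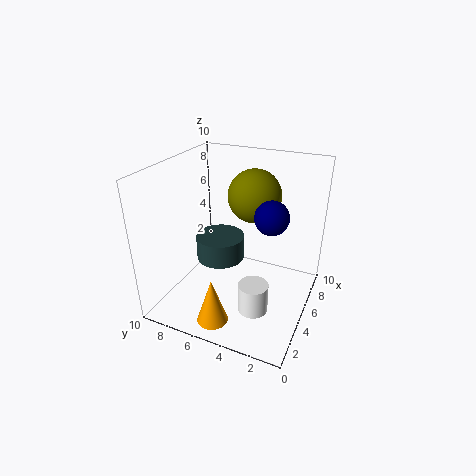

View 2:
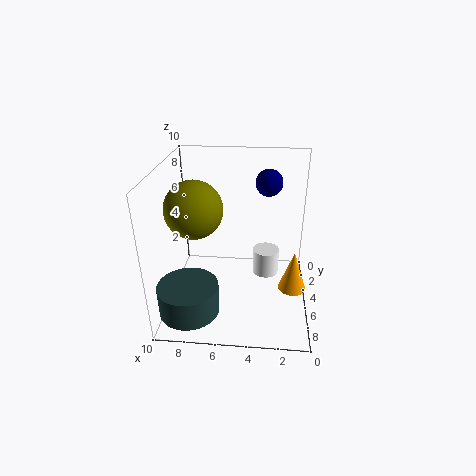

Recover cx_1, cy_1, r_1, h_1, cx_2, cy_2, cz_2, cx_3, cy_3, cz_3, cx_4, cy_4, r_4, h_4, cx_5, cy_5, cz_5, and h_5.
cx_1 = 1
cy_1 = 5
r_1 = 1
h_1 = 3
cx_2 = 3
cy_2 = 2
cz_2 = 8
cx_3 = 8
cy_3 = 5
cz_3 = 7
cx_4 = 8
cy_4 = 8
r_4 = 2
h_4 = 2
cx_5 = 3
cy_5 = 3
cz_5 = 1
h_5 = 2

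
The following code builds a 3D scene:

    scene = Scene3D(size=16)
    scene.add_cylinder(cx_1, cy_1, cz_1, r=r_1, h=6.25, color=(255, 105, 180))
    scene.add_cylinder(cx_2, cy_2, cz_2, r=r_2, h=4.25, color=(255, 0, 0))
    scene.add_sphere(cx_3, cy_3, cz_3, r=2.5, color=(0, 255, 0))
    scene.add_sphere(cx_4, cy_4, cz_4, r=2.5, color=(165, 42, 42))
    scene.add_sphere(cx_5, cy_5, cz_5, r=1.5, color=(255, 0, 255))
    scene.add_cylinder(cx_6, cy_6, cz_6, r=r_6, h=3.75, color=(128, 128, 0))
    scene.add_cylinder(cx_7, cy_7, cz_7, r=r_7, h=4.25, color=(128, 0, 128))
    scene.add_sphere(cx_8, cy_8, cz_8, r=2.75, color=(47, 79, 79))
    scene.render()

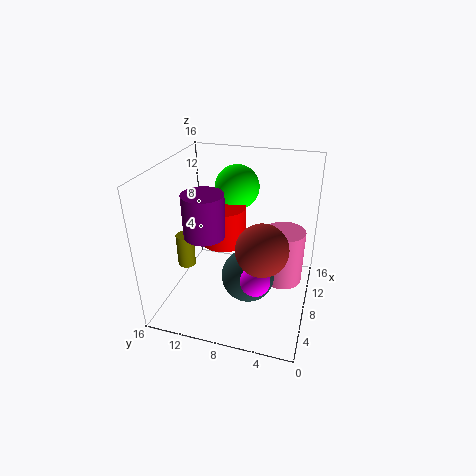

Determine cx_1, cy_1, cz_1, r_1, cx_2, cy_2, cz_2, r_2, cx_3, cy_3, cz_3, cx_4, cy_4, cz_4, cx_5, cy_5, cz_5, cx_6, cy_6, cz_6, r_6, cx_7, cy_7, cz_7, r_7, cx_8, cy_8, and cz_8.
cx_1 = 9.25, cy_1 = 3, cz_1 = 2.75, r_1 = 2.25, cx_2 = 8.25, cy_2 = 9.75, cz_2 = 7.25, r_2 = 2.5, cx_3 = 11, cy_3 = 9, cz_3 = 12.75, cx_4 = 3.25, cy_4 = 4.25, cz_4 = 10, cx_5 = 3, cy_5 = 4.75, cz_5 = 6.5, cx_6 = 6.5, cy_6 = 13.75, cz_6 = 4.5, r_6 = 1, cx_7 = 3.5, cy_7 = 10, cz_7 = 10.5, r_7 = 2, cx_8 = 5, cy_8 = 6, cz_8 = 5.5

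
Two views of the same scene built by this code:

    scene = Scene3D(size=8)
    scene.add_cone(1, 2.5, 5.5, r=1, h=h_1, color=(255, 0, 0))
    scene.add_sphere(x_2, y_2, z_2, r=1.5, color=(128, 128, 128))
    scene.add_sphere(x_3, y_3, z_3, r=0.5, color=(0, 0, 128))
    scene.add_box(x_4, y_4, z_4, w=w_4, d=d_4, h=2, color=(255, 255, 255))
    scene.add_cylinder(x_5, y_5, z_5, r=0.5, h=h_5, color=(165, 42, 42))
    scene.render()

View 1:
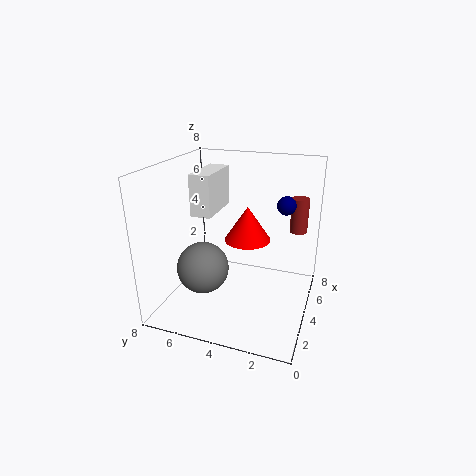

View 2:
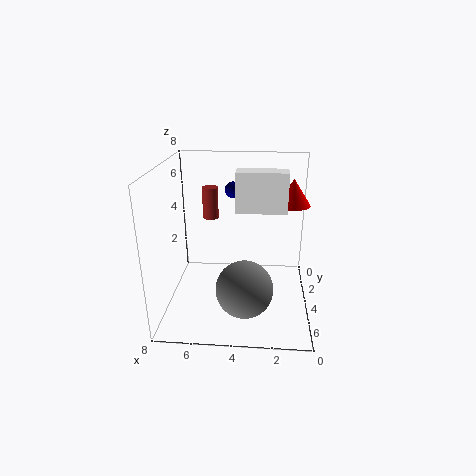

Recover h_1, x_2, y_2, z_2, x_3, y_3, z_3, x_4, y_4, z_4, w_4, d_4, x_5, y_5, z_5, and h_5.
h_1 = 1.5; x_2 = 3.5; y_2 = 6; z_2 = 2; x_3 = 4.5; y_3 = 1.5; z_3 = 6; x_4 = 1.5; y_4 = 4.5; z_4 = 6; w_4 = 2.5; d_4 = 1; x_5 = 6; y_5 = 1; z_5 = 4; h_5 = 2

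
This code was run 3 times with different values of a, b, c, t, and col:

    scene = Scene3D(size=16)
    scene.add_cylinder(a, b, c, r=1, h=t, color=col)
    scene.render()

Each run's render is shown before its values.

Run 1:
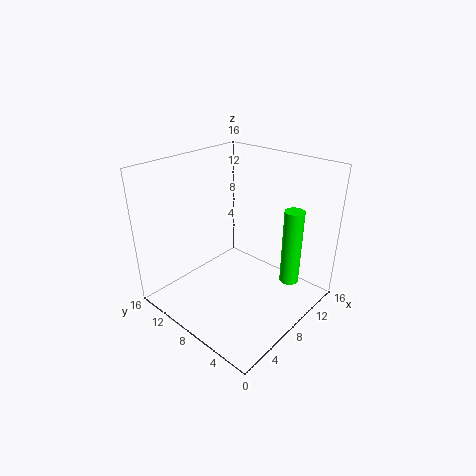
a = 9.5, b = 2, c = 4.5, t = 8, col = 'lime'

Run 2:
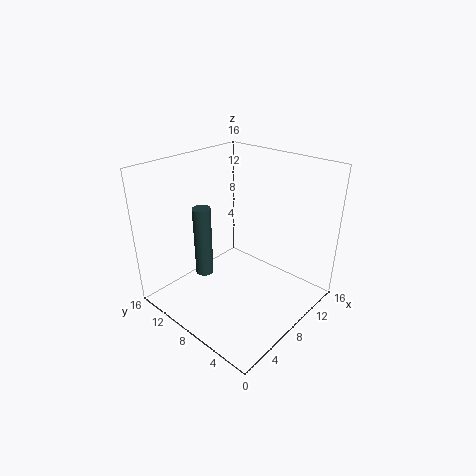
a = 5.5, b = 11, c = 3.5, t = 8, col = 'darkslategray'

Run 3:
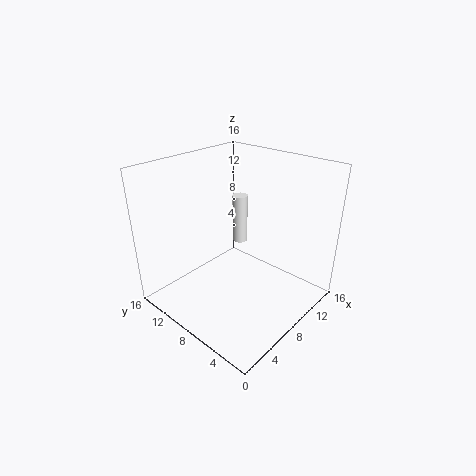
a = 14, b = 13, c = 3.5, t = 6.5, col = 'white'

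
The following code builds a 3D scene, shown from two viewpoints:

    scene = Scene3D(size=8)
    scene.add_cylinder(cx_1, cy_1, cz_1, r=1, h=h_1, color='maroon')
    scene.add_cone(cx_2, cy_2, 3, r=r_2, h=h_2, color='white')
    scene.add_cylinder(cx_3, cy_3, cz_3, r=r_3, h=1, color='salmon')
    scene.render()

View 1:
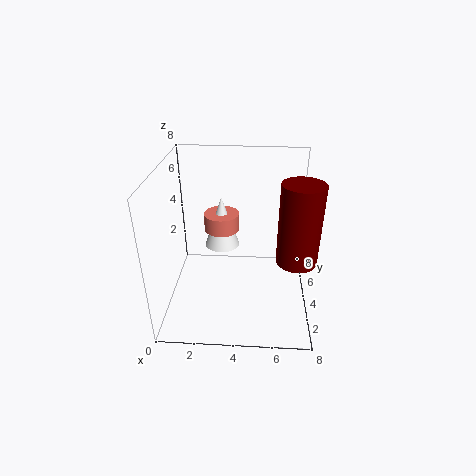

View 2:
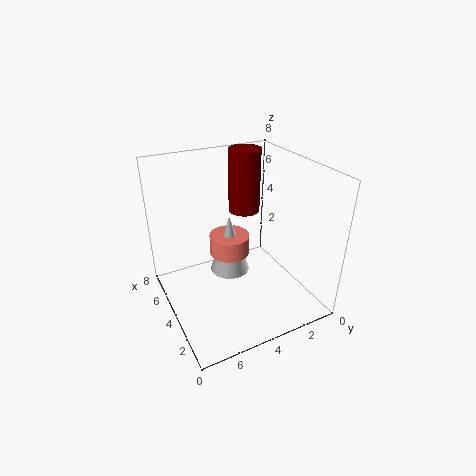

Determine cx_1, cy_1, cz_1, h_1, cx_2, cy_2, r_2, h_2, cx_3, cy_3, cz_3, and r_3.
cx_1 = 7
cy_1 = 2
cz_1 = 4
h_1 = 4
cx_2 = 3
cy_2 = 5
r_2 = 1
h_2 = 3
cx_3 = 3
cy_3 = 5
cz_3 = 4
r_3 = 1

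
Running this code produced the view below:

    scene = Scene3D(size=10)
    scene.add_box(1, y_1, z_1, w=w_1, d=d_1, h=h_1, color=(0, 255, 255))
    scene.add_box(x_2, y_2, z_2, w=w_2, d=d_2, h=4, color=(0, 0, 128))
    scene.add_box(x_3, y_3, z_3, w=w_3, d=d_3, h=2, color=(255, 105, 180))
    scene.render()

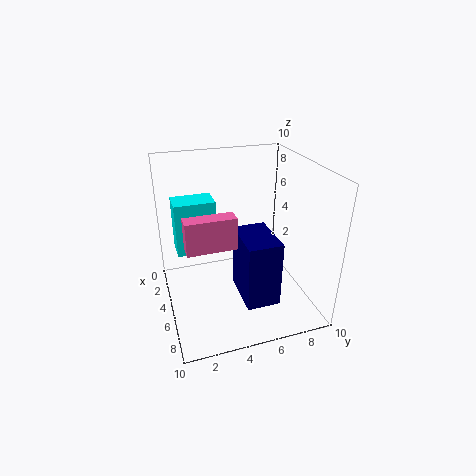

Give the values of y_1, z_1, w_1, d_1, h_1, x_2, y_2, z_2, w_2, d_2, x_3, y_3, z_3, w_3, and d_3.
y_1 = 1; z_1 = 3; w_1 = 2; d_1 = 3; h_1 = 4; x_2 = 7; y_2 = 4; z_2 = 3; w_2 = 3; d_2 = 2; x_3 = 7; y_3 = 1; z_3 = 6; w_3 = 1; d_3 = 3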